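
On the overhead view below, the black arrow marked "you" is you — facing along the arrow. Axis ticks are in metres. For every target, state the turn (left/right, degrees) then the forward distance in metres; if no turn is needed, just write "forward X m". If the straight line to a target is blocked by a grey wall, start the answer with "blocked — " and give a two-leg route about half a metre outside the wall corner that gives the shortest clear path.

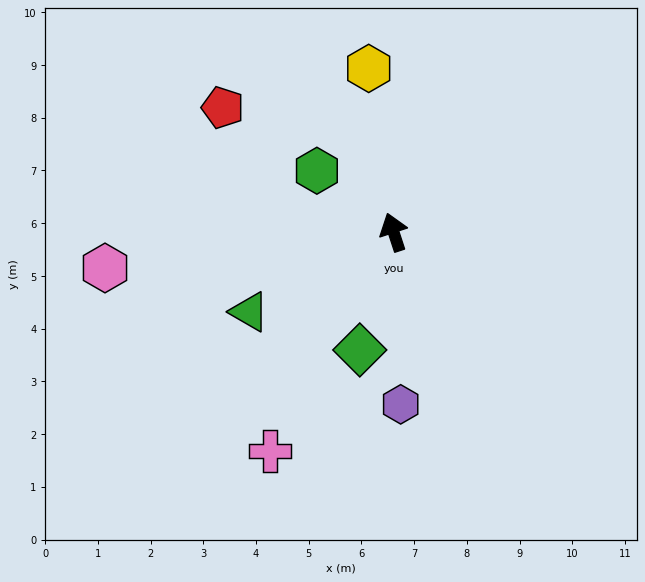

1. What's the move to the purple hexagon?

turn left 164°, forward 3.3 m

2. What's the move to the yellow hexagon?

turn right 9°, forward 3.1 m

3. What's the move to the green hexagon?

turn left 33°, forward 1.9 m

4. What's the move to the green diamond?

turn left 146°, forward 2.3 m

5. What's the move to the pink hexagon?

turn left 79°, forward 5.5 m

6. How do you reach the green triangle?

turn left 101°, forward 3.1 m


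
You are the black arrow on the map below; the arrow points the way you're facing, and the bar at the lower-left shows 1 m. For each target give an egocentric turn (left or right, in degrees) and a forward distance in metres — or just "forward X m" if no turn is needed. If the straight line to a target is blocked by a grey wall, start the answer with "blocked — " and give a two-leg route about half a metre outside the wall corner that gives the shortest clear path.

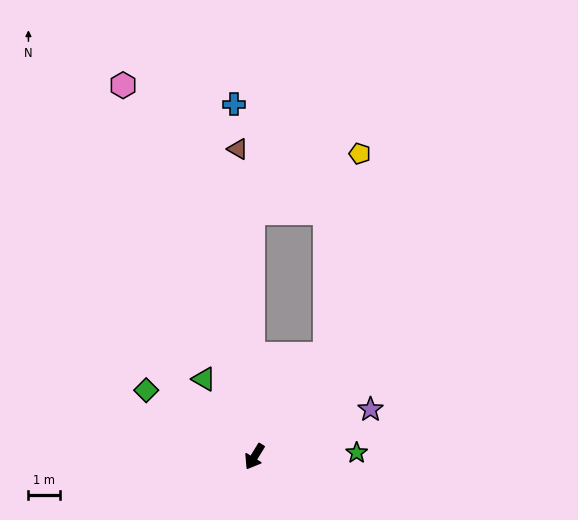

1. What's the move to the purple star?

turn left 144°, forward 3.9 m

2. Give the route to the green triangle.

turn right 115°, forward 2.9 m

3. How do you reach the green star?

turn left 124°, forward 3.2 m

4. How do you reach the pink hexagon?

turn right 129°, forward 12.3 m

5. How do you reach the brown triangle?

turn right 145°, forward 9.6 m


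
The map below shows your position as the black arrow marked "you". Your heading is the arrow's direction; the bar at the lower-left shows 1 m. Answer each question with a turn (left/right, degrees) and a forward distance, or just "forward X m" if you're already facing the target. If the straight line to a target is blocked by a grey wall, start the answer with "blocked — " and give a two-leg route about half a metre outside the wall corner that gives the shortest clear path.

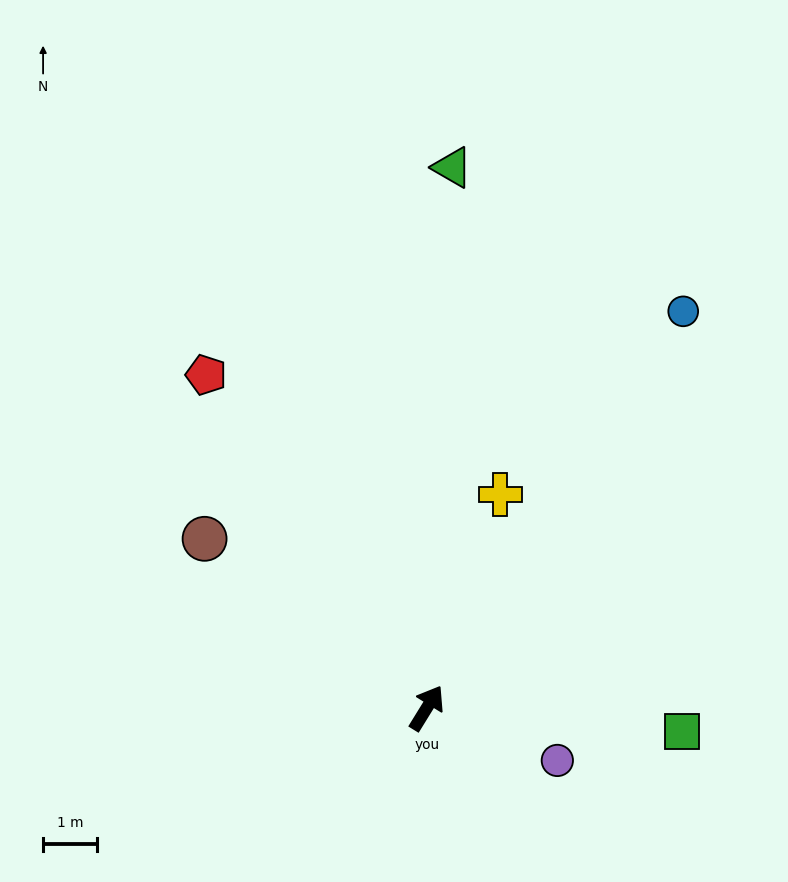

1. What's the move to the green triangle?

turn left 29°, forward 10.1 m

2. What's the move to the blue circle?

forward 8.8 m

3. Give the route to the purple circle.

turn right 80°, forward 2.6 m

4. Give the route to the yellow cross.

turn left 13°, forward 4.2 m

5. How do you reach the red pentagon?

turn left 65°, forward 7.5 m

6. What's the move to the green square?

turn right 64°, forward 4.8 m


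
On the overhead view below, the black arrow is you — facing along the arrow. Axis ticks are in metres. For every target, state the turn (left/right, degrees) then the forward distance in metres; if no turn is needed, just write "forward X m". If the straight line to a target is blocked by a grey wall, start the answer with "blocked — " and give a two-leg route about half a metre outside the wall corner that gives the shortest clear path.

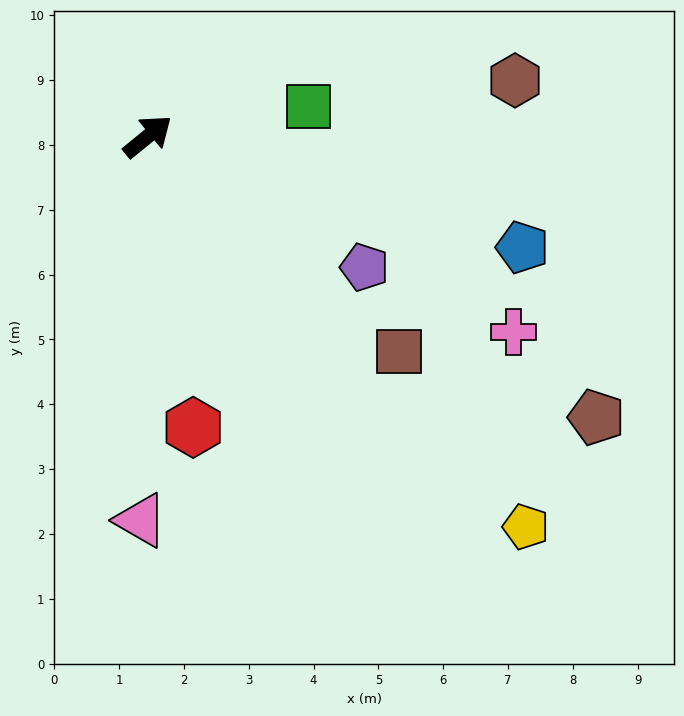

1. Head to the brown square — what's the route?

turn right 80°, forward 5.1 m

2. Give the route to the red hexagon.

turn right 120°, forward 4.5 m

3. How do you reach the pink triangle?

turn right 130°, forward 5.9 m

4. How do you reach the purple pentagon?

turn right 70°, forward 3.9 m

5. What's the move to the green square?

turn right 29°, forward 2.5 m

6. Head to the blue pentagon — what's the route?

turn right 56°, forward 6.0 m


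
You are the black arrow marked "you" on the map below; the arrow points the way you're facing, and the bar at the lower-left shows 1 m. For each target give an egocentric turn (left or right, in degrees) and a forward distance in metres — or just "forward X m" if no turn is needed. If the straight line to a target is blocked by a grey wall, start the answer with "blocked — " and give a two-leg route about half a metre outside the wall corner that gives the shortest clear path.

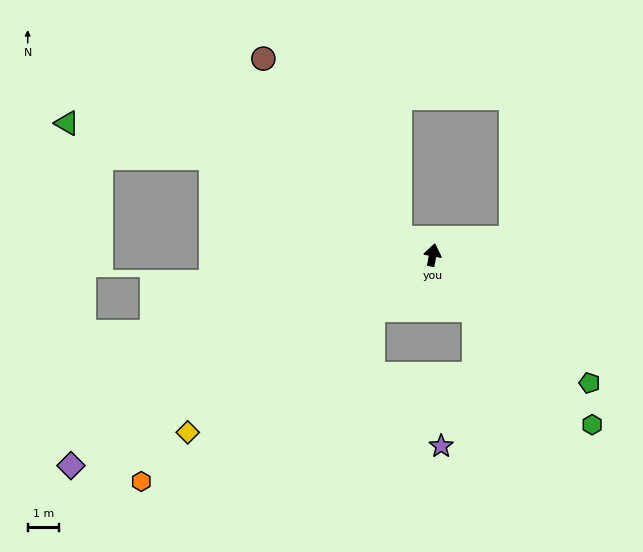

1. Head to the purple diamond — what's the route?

turn left 131°, forward 13.3 m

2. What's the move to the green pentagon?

turn right 119°, forward 6.4 m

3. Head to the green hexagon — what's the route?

turn right 126°, forward 7.4 m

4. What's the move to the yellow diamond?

turn left 136°, forward 9.6 m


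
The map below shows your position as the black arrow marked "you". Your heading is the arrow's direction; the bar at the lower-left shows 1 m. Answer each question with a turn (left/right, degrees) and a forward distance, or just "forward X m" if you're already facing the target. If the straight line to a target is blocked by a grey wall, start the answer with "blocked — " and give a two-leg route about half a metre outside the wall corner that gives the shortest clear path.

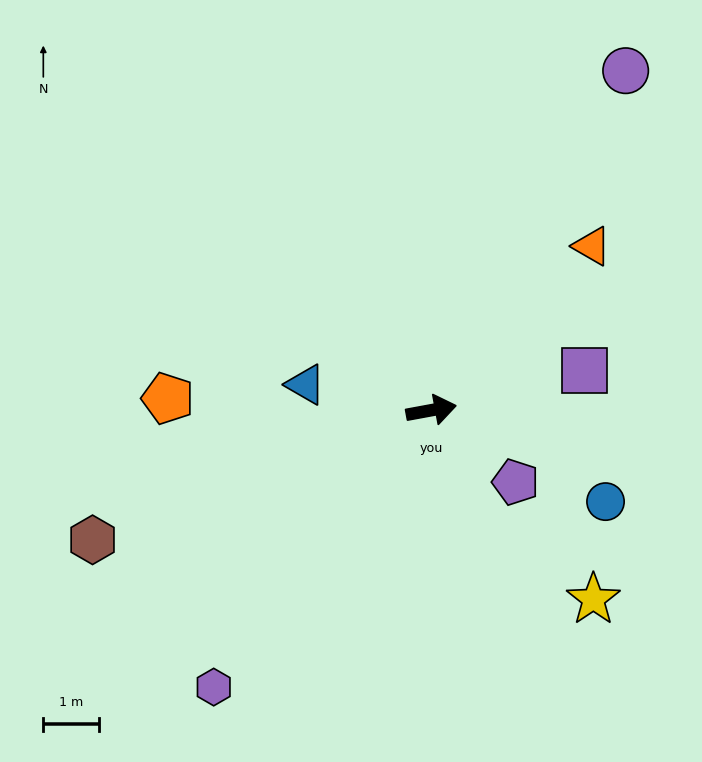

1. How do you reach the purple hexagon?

turn right 139°, forward 6.4 m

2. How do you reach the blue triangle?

turn left 158°, forward 2.3 m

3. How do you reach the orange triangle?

turn left 35°, forward 4.1 m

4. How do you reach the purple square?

turn left 4°, forward 2.9 m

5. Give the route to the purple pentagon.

turn right 51°, forward 2.0 m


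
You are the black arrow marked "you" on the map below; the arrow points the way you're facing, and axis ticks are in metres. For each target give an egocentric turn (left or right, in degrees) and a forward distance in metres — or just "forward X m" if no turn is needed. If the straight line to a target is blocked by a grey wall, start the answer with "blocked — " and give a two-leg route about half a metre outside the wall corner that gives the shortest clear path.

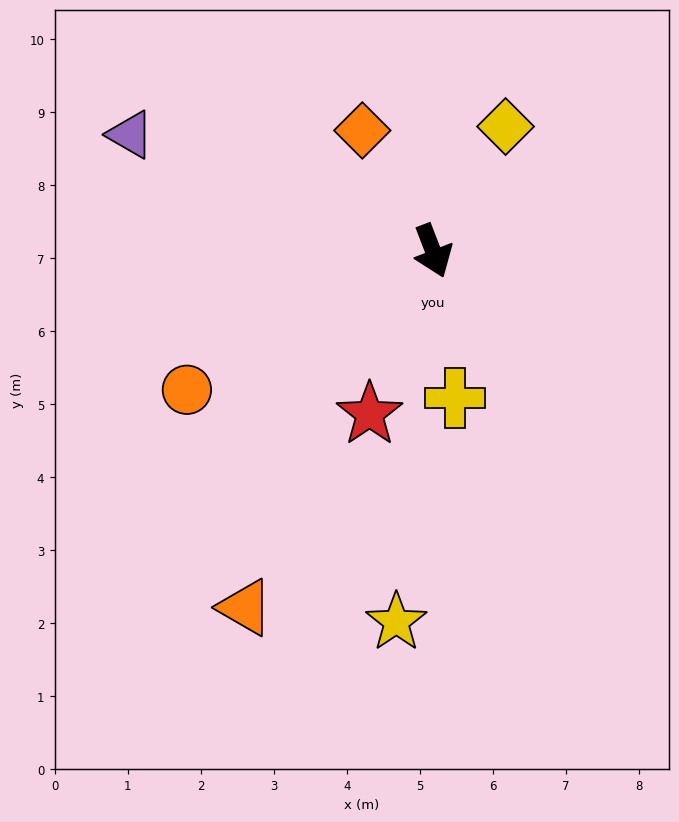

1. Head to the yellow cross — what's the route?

turn right 13°, forward 2.0 m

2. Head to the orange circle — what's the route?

turn right 82°, forward 3.9 m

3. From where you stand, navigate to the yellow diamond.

turn left 129°, forward 2.0 m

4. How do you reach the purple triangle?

turn right 132°, forward 4.4 m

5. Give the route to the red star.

turn right 42°, forward 2.4 m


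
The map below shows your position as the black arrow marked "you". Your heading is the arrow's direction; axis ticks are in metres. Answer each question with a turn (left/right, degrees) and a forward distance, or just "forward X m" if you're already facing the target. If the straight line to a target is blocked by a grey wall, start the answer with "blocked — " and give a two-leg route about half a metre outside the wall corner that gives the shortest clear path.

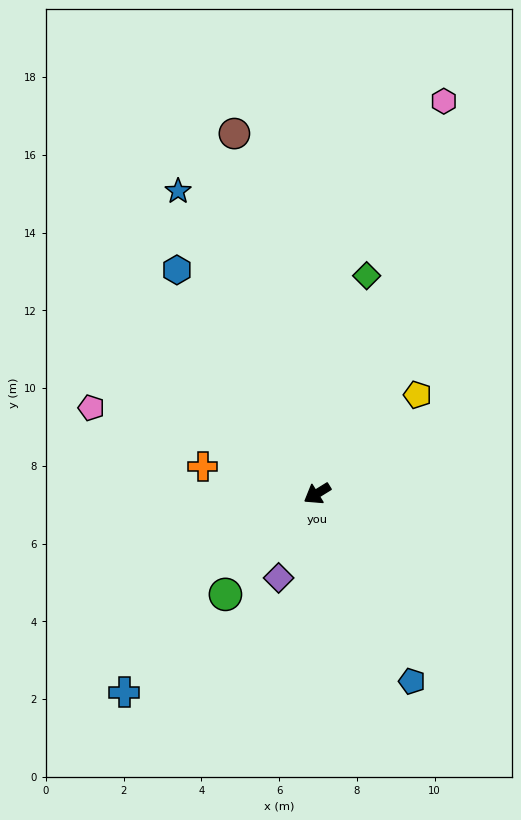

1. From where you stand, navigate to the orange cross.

turn right 45°, forward 3.0 m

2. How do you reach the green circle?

turn left 16°, forward 3.5 m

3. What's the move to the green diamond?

turn right 135°, forward 5.7 m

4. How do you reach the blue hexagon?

turn right 90°, forward 6.8 m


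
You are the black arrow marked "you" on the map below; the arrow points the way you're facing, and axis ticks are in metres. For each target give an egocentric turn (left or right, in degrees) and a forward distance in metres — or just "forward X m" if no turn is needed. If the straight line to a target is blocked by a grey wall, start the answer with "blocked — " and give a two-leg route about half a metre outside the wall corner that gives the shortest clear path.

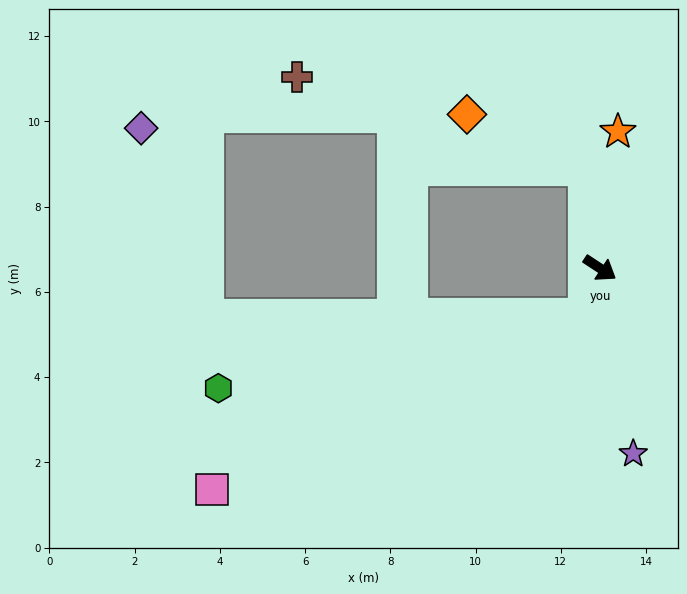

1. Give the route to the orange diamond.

blocked — turn left 131°, forward 2.4 m, then turn left 58°, forward 3.1 m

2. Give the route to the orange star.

turn left 116°, forward 3.2 m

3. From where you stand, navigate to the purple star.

turn right 47°, forward 4.4 m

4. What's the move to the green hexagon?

blocked — turn right 73°, forward 1.2 m, then turn right 63°, forward 8.8 m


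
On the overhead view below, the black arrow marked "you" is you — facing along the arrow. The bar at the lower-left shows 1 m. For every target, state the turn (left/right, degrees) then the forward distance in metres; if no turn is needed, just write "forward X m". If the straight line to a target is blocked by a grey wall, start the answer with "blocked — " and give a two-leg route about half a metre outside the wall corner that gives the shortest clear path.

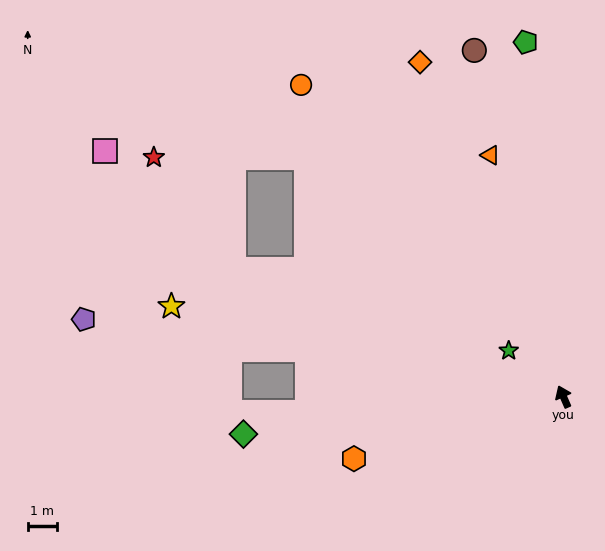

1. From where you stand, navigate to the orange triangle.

turn right 7°, forward 8.5 m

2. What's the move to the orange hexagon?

turn left 83°, forward 7.4 m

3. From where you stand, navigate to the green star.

turn left 26°, forward 2.4 m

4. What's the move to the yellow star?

turn left 53°, forward 13.6 m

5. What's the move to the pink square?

blocked — turn left 45°, forward 11.9 m, then turn right 21°, forward 5.9 m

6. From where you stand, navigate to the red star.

blocked — turn left 45°, forward 11.9 m, then turn right 33°, forward 4.7 m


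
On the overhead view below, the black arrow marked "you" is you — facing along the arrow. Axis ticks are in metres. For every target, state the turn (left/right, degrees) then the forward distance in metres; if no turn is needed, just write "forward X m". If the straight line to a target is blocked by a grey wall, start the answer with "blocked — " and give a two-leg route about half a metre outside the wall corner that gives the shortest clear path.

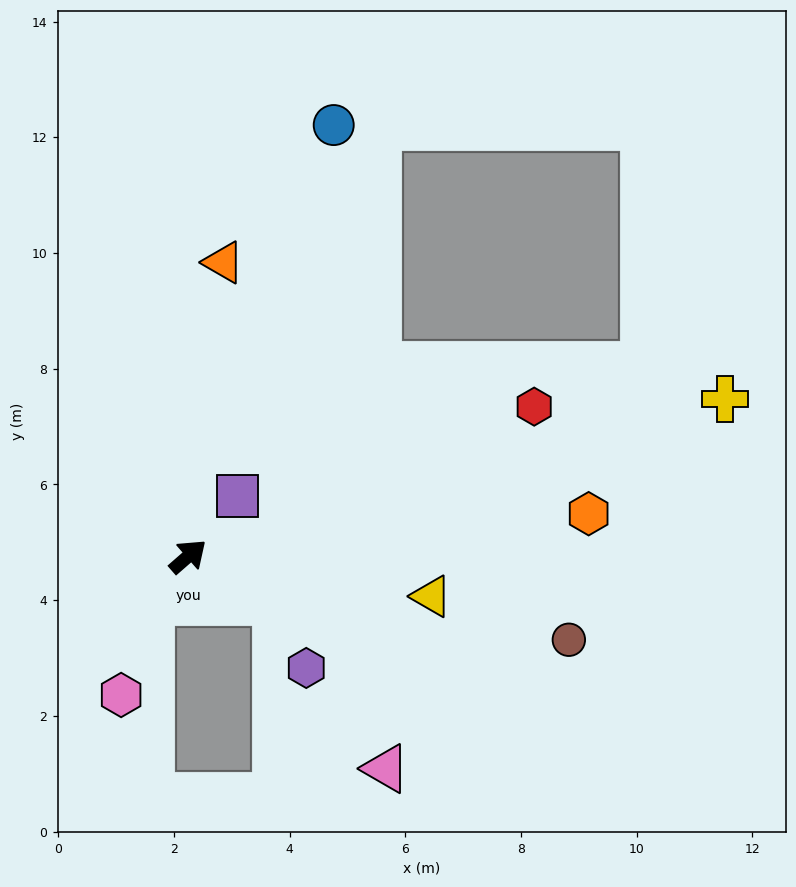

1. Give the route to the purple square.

turn left 10°, forward 1.3 m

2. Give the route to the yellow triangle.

turn right 50°, forward 4.3 m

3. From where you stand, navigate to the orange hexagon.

turn right 35°, forward 7.0 m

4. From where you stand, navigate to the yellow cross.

turn right 25°, forward 9.7 m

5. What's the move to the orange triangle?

turn left 42°, forward 5.1 m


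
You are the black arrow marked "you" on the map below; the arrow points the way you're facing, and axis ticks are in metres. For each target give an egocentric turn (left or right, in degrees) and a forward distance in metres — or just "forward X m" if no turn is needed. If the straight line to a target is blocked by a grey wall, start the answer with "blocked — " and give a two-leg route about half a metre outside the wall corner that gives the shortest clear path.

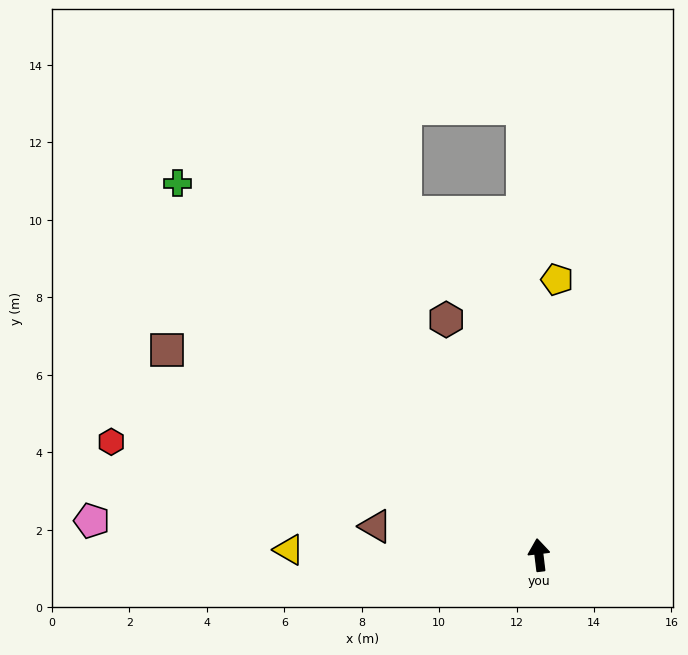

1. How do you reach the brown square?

turn left 54°, forward 11.0 m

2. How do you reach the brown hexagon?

turn left 15°, forward 6.5 m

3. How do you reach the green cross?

turn left 37°, forward 13.4 m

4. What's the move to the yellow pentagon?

turn right 11°, forward 7.1 m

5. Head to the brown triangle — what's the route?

turn left 73°, forward 4.3 m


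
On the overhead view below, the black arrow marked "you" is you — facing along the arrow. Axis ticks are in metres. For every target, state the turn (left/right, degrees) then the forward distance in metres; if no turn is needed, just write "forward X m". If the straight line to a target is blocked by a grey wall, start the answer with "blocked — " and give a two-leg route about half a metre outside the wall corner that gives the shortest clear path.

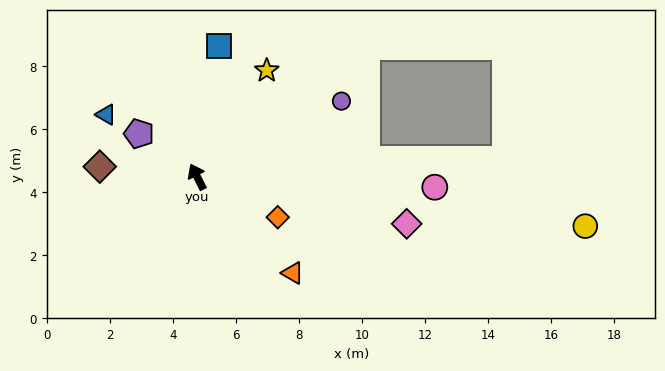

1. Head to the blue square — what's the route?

turn right 36°, forward 4.2 m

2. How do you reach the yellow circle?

turn right 124°, forward 12.4 m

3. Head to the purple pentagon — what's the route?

turn left 27°, forward 2.3 m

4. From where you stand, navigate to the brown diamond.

turn left 57°, forward 3.1 m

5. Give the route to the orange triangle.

turn right 162°, forward 4.3 m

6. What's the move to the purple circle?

turn right 89°, forward 5.2 m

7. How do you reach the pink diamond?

turn right 129°, forward 6.8 m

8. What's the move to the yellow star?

turn right 60°, forward 4.0 m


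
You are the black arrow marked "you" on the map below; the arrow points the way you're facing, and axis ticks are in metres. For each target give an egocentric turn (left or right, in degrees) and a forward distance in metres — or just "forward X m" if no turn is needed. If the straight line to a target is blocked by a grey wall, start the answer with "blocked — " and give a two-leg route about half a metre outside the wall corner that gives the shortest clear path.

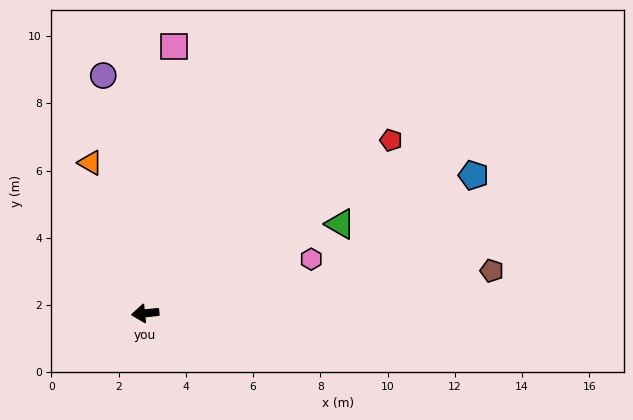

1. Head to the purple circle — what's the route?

turn right 86°, forward 7.2 m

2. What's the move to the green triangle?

turn right 161°, forward 6.4 m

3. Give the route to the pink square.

turn right 102°, forward 8.0 m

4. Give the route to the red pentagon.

turn right 151°, forward 8.9 m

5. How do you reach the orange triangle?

turn right 76°, forward 4.8 m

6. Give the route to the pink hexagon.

turn right 168°, forward 5.2 m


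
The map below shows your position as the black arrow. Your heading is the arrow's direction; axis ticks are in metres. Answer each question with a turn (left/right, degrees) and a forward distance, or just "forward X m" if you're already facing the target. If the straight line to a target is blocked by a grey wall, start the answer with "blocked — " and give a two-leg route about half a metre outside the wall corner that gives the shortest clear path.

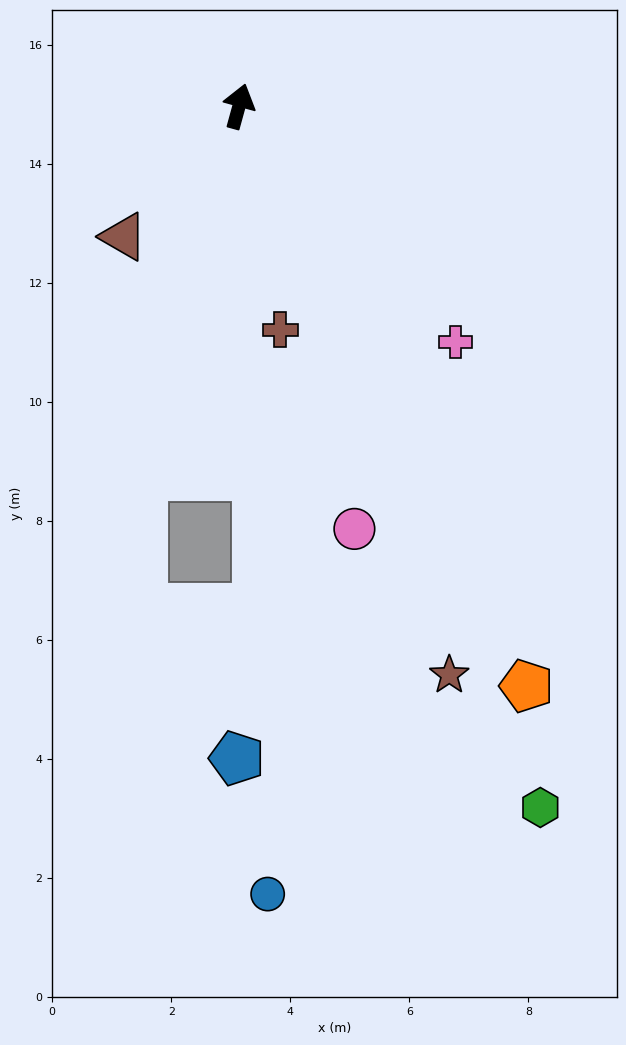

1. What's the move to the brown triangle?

turn left 154°, forward 2.9 m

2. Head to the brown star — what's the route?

turn right 144°, forward 10.2 m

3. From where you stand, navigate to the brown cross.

turn right 154°, forward 3.8 m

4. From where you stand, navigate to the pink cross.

turn right 122°, forward 5.4 m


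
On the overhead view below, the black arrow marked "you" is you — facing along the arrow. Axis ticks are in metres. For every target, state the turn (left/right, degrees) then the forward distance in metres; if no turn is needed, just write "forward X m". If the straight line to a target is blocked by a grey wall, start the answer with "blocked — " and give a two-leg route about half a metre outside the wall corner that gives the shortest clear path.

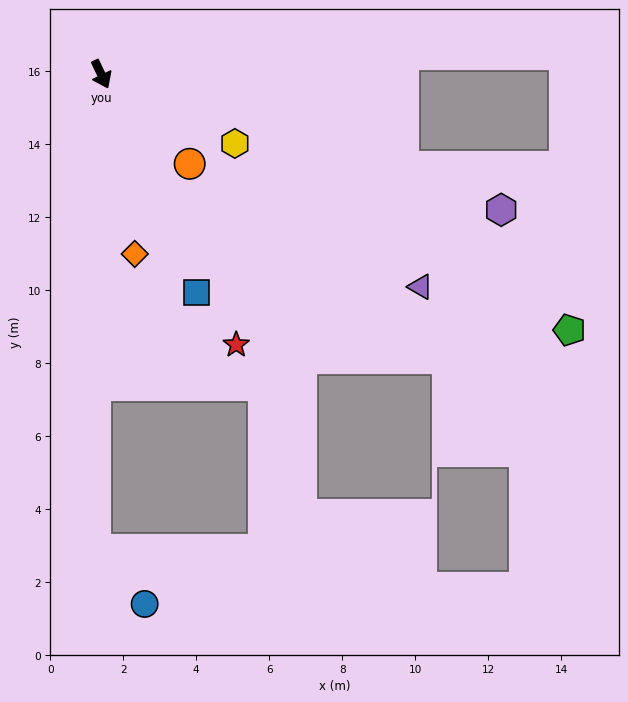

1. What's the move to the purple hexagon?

turn left 46°, forward 11.6 m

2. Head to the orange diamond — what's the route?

turn right 15°, forward 5.0 m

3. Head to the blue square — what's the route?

forward 6.5 m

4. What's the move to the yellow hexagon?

turn left 37°, forward 4.1 m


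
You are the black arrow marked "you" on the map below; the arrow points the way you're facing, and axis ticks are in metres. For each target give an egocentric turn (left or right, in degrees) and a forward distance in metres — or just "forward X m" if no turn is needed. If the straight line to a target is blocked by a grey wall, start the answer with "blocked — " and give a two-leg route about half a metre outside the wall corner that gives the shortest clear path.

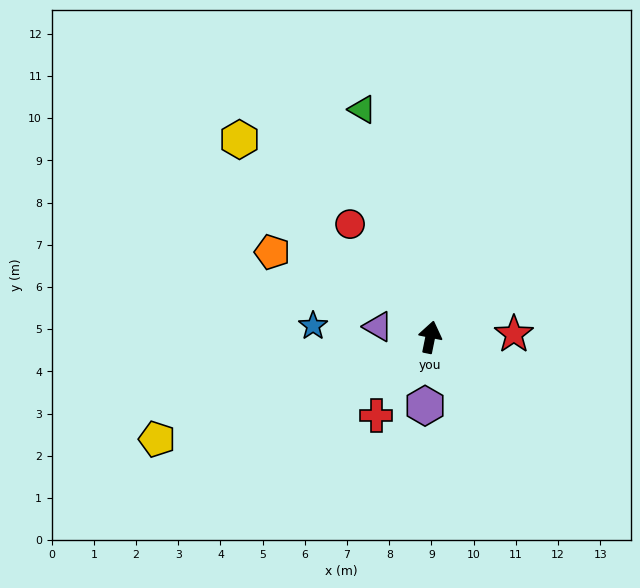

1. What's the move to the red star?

turn right 77°, forward 2.0 m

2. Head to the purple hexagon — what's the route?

turn right 173°, forward 1.6 m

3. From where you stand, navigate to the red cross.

turn left 157°, forward 2.3 m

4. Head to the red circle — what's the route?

turn left 47°, forward 3.3 m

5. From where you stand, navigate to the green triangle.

turn left 28°, forward 5.6 m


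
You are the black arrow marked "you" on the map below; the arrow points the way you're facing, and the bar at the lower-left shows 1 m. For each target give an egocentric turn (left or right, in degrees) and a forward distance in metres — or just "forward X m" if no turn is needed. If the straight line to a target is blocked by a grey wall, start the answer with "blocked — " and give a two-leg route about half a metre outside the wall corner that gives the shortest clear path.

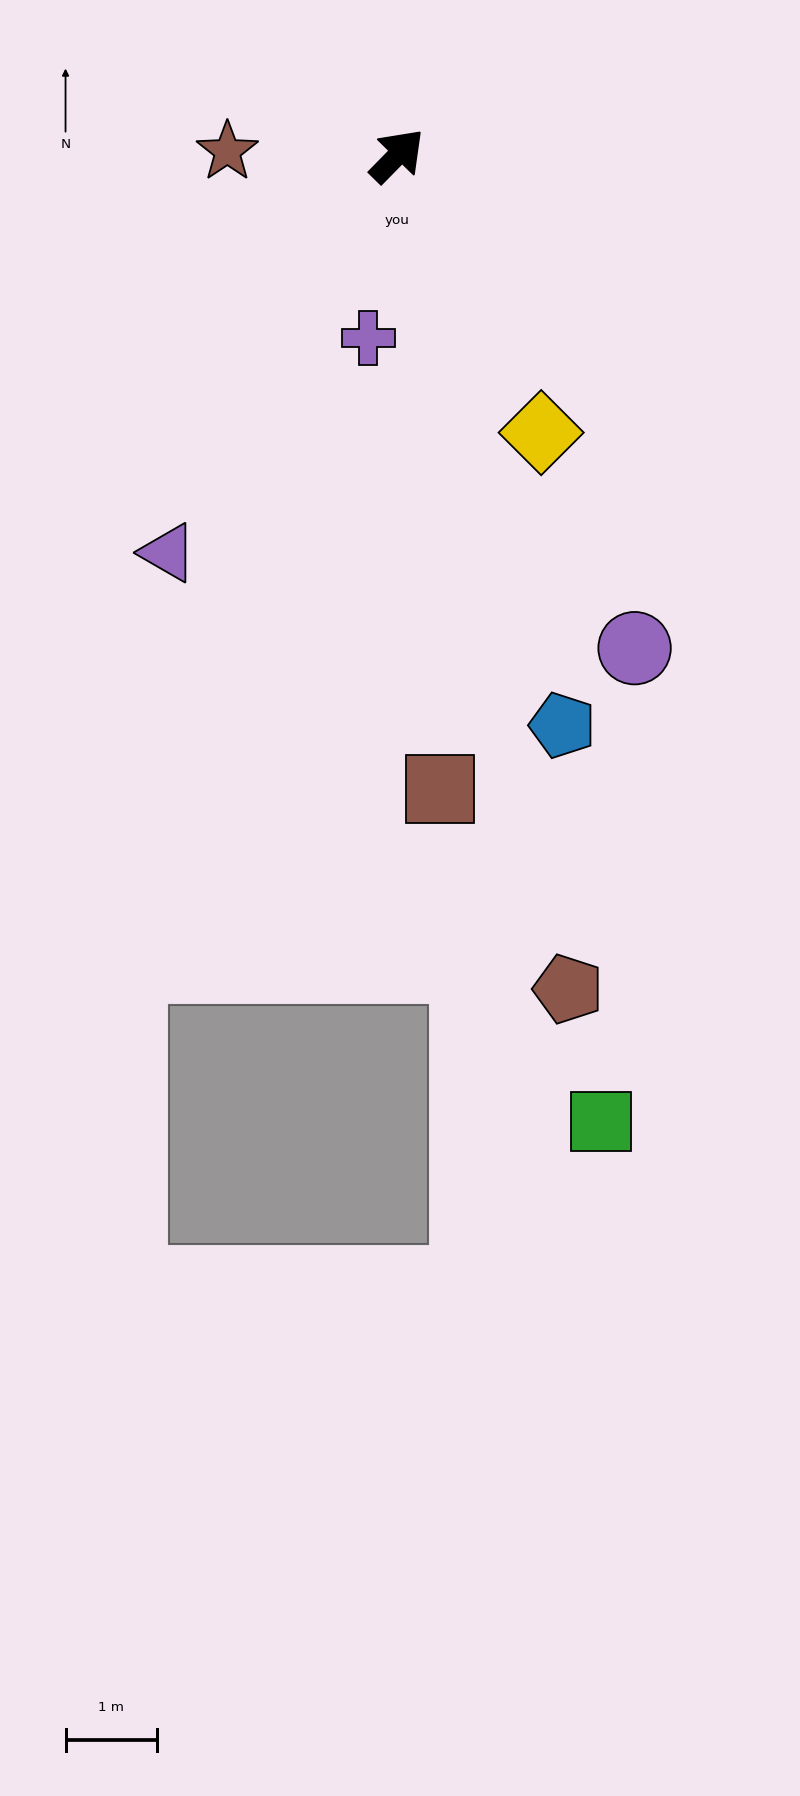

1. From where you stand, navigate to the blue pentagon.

turn right 119°, forward 6.5 m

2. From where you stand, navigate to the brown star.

turn left 133°, forward 1.9 m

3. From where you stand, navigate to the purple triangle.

turn right 166°, forward 5.0 m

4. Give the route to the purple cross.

turn right 145°, forward 2.0 m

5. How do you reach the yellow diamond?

turn right 108°, forward 3.4 m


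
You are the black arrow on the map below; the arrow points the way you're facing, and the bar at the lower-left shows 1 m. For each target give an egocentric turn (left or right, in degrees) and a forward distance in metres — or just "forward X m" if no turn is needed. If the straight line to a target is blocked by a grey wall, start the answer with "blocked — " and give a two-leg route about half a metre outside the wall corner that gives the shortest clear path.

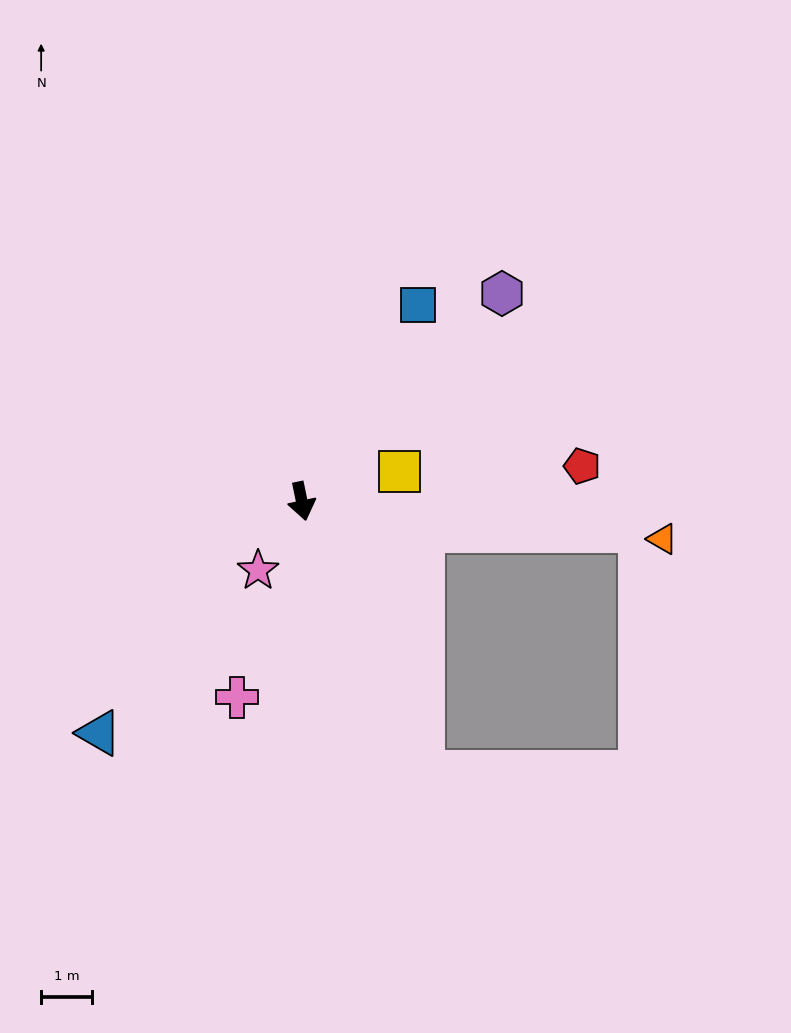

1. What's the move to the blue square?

turn left 138°, forward 4.5 m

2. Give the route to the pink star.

turn right 44°, forward 1.6 m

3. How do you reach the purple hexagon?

turn left 124°, forward 5.7 m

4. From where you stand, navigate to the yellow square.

turn left 95°, forward 2.0 m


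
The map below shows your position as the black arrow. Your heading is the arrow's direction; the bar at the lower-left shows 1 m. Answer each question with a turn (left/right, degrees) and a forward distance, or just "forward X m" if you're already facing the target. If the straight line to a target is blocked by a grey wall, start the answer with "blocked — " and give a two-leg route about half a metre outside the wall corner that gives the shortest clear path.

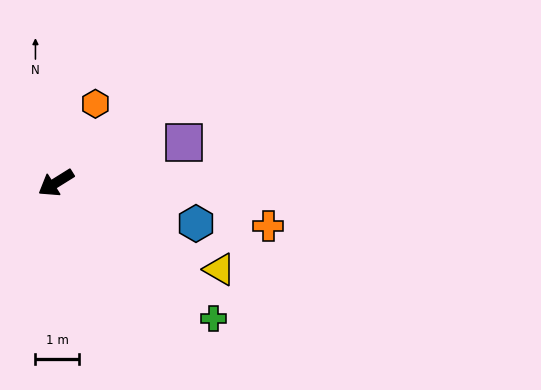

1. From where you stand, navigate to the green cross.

turn left 107°, forward 4.8 m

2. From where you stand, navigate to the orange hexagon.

turn right 148°, forward 2.0 m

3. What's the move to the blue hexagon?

turn left 132°, forward 3.4 m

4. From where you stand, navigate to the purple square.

turn left 166°, forward 3.1 m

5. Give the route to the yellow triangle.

turn left 120°, forward 4.3 m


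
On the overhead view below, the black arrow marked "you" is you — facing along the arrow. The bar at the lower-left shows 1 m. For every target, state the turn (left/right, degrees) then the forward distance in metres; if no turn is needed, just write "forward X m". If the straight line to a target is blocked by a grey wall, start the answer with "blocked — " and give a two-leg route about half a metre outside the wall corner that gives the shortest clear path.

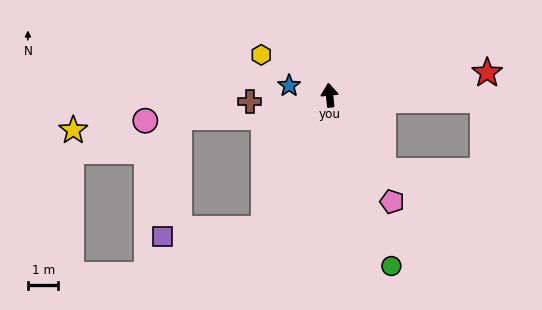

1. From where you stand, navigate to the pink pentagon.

turn right 155°, forward 4.0 m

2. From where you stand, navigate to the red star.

turn right 88°, forward 5.2 m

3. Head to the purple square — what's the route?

blocked — turn left 148°, forward 4.9 m, then turn right 60°, forward 3.3 m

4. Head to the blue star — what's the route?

turn left 71°, forward 1.4 m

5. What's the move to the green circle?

turn right 166°, forward 5.9 m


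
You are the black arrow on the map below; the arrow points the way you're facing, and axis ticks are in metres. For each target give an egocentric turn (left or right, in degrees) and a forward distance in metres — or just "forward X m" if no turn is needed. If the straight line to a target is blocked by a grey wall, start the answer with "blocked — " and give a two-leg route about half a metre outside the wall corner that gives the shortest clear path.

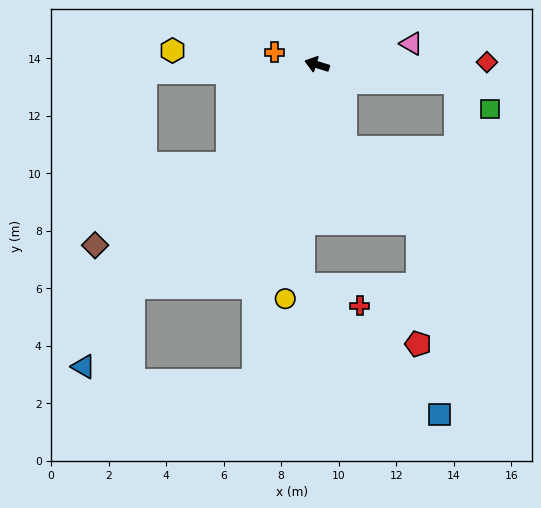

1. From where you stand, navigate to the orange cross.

forward 1.5 m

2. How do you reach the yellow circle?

turn left 100°, forward 8.2 m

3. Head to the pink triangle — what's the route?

turn right 150°, forward 3.4 m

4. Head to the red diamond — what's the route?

turn right 162°, forward 5.9 m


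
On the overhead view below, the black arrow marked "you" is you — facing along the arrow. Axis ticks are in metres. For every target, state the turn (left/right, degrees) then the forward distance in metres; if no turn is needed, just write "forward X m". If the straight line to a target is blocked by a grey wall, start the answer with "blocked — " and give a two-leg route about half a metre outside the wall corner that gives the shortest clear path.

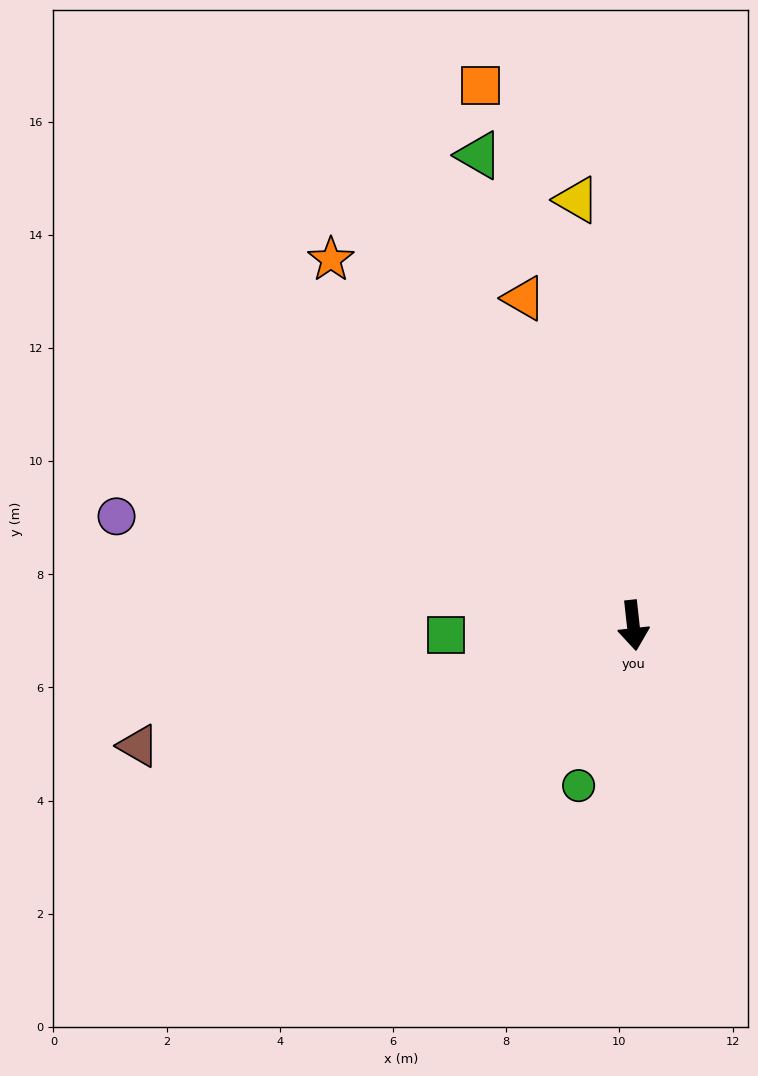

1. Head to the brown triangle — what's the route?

turn right 83°, forward 9.0 m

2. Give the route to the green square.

turn right 93°, forward 3.3 m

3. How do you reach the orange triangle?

turn right 168°, forward 6.1 m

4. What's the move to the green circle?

turn right 25°, forward 3.0 m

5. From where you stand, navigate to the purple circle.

turn right 108°, forward 9.3 m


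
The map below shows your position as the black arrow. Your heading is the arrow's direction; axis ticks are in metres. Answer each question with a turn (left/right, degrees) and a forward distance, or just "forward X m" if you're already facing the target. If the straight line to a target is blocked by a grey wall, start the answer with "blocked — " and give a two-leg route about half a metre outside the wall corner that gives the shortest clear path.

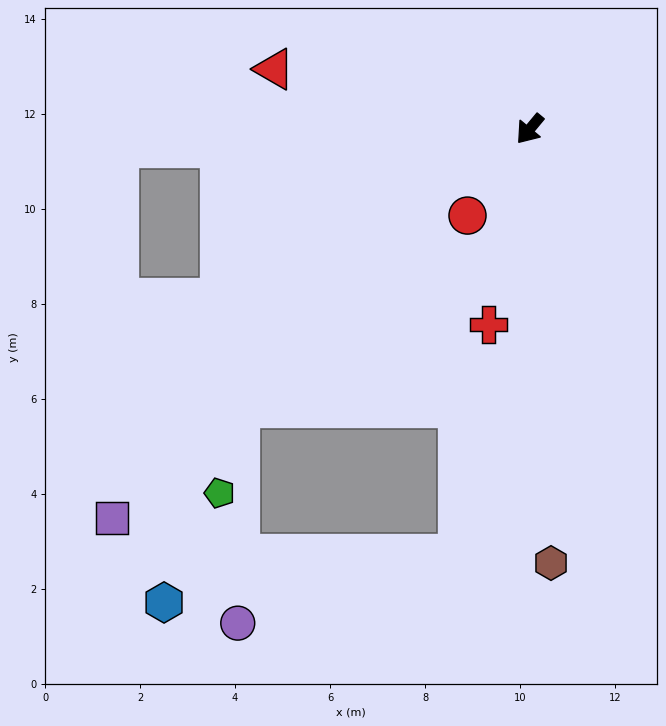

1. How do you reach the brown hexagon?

turn left 42°, forward 9.1 m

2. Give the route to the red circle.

turn left 4°, forward 2.2 m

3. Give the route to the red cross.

turn left 28°, forward 4.2 m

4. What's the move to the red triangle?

turn right 64°, forward 5.5 m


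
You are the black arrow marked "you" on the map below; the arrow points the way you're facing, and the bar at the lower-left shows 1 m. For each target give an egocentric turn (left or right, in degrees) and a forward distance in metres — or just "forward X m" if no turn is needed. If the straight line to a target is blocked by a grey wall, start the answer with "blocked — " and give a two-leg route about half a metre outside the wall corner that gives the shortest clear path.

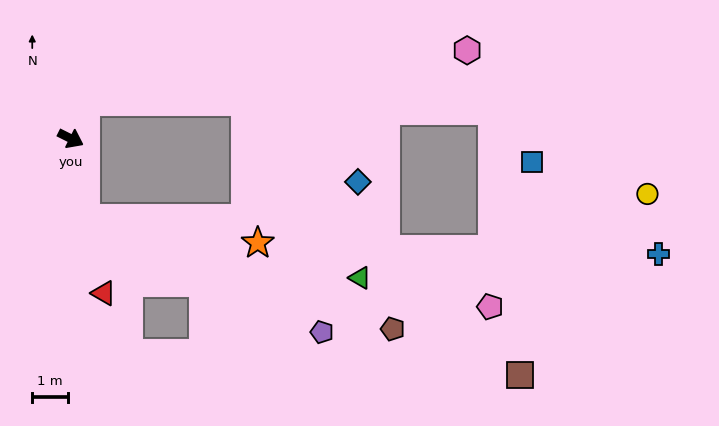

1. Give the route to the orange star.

blocked — turn right 53°, forward 2.3 m, then turn left 72°, forward 4.8 m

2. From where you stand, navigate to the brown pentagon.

blocked — turn right 53°, forward 2.3 m, then turn left 60°, forward 9.0 m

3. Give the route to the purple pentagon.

blocked — turn right 53°, forward 2.3 m, then turn left 54°, forward 7.3 m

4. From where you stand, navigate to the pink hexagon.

blocked — turn left 96°, forward 1.1 m, then turn right 62°, forward 10.7 m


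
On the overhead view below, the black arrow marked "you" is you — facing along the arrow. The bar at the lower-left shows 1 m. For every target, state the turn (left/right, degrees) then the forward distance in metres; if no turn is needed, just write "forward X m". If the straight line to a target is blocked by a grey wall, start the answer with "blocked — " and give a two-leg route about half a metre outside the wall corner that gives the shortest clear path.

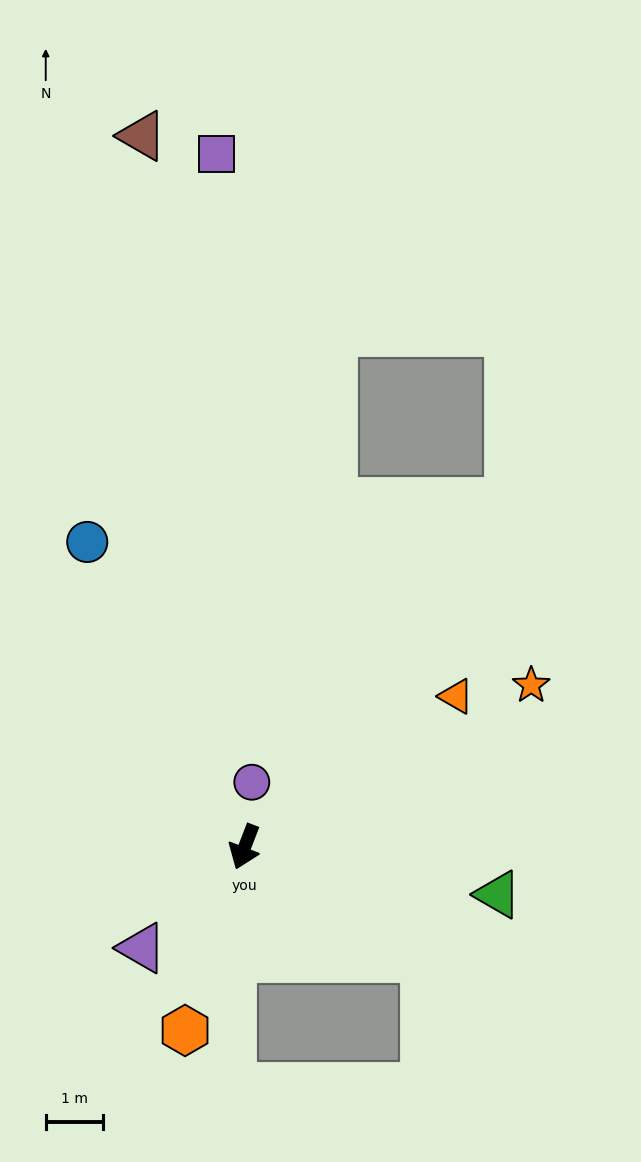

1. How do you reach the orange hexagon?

turn left 3°, forward 3.4 m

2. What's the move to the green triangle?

turn left 100°, forward 4.5 m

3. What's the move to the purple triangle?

turn right 24°, forward 2.5 m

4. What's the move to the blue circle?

turn right 132°, forward 6.0 m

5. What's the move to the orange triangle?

turn left 147°, forward 4.5 m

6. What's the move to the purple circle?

turn right 165°, forward 1.1 m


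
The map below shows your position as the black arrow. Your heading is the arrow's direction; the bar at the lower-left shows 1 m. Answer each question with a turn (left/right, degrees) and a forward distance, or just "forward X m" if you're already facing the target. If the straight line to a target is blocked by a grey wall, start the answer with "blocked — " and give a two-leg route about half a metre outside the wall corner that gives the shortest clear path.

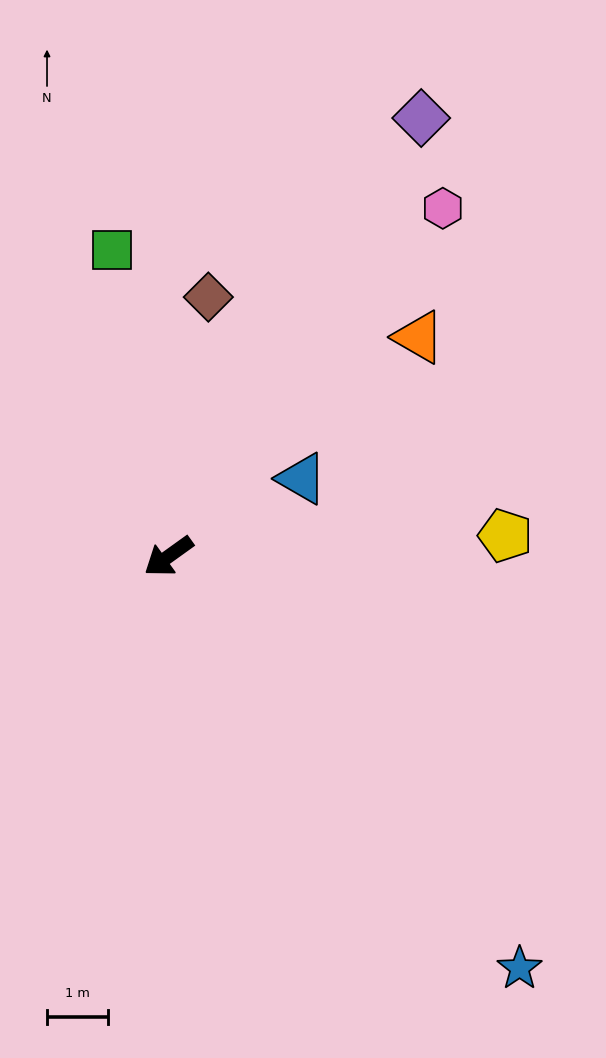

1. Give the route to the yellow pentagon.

turn left 148°, forward 5.5 m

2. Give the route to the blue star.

turn left 95°, forward 8.8 m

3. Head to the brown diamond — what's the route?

turn right 134°, forward 4.3 m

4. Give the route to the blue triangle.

turn left 175°, forward 2.5 m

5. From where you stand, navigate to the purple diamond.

turn right 156°, forward 8.3 m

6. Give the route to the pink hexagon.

turn right 164°, forward 7.2 m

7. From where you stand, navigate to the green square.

turn right 115°, forward 5.1 m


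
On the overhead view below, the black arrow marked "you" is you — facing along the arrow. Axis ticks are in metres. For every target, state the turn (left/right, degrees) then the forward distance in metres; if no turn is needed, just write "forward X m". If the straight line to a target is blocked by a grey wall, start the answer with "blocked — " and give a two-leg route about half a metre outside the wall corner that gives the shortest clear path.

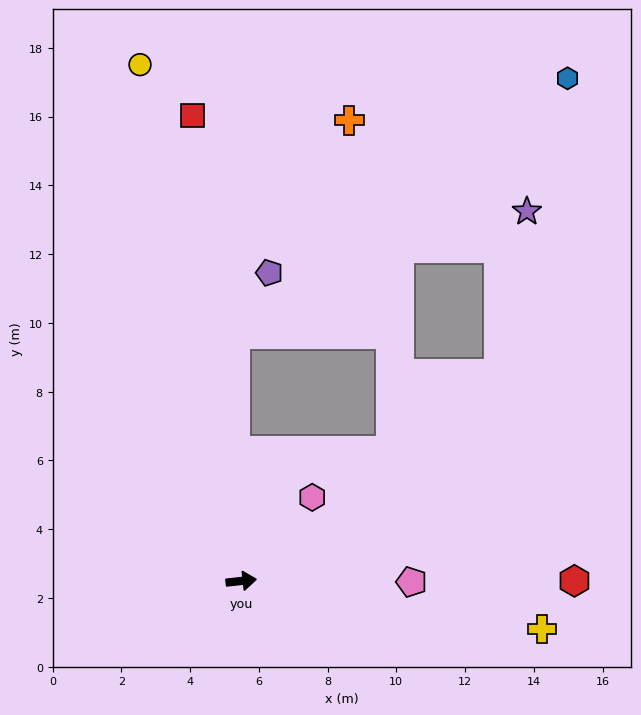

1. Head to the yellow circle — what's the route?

turn left 95°, forward 15.3 m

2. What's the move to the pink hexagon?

turn left 43°, forward 3.2 m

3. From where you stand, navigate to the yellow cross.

turn right 15°, forward 8.9 m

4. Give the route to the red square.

turn left 90°, forward 13.6 m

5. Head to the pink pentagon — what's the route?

turn right 7°, forward 5.0 m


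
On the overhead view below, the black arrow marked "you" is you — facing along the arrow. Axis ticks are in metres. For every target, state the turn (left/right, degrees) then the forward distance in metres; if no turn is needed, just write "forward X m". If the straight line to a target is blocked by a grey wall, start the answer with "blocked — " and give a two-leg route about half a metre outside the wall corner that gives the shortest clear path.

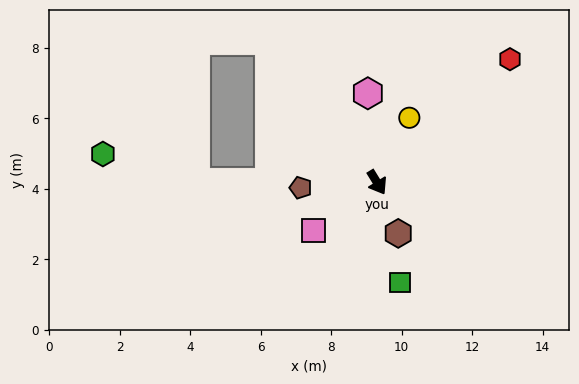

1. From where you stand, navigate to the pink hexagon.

turn left 154°, forward 2.5 m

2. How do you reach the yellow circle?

turn left 122°, forward 2.1 m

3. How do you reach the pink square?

turn right 84°, forward 2.3 m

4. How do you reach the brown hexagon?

turn right 9°, forward 1.6 m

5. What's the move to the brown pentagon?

turn right 118°, forward 2.2 m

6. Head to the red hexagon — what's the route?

turn left 101°, forward 5.1 m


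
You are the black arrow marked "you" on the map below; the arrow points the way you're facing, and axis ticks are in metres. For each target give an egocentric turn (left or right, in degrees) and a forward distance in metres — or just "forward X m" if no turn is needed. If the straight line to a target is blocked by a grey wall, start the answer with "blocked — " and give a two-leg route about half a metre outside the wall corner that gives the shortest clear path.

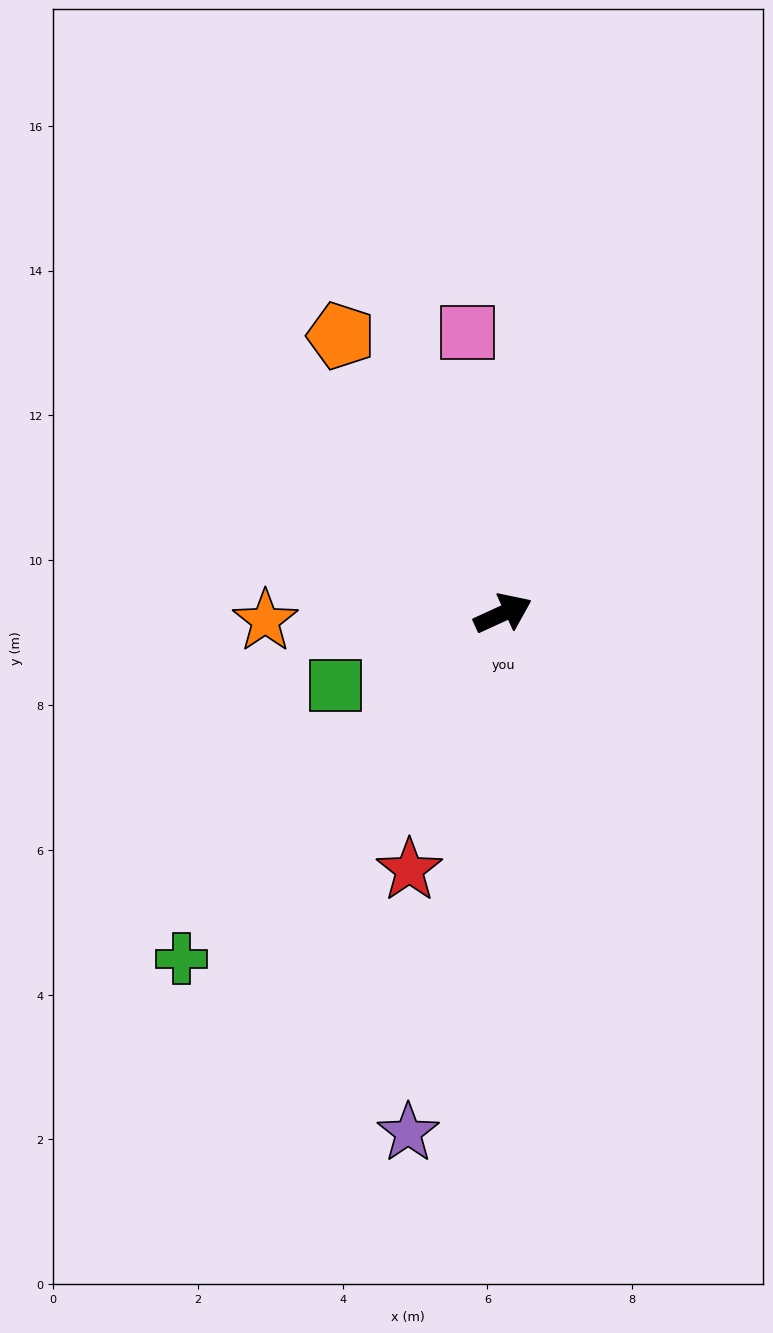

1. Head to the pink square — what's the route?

turn left 73°, forward 3.9 m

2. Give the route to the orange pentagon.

turn left 96°, forward 4.4 m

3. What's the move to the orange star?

turn left 157°, forward 3.3 m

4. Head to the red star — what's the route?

turn right 135°, forward 3.8 m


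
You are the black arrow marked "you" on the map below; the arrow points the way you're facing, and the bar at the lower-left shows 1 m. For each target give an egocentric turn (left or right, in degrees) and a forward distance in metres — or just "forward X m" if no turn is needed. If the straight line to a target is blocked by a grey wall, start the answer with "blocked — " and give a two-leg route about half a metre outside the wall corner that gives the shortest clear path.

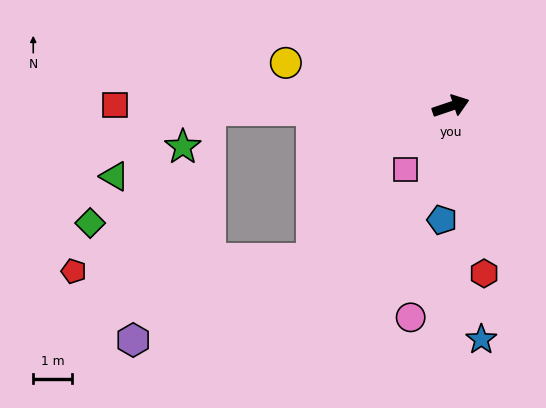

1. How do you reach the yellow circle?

turn left 147°, forward 4.4 m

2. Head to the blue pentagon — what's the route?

turn right 113°, forward 2.9 m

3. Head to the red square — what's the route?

turn left 161°, forward 8.6 m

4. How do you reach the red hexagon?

turn right 97°, forward 4.4 m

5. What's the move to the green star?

blocked — turn left 162°, forward 6.2 m, then turn left 54°, forward 1.2 m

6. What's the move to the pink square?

turn right 144°, forward 2.0 m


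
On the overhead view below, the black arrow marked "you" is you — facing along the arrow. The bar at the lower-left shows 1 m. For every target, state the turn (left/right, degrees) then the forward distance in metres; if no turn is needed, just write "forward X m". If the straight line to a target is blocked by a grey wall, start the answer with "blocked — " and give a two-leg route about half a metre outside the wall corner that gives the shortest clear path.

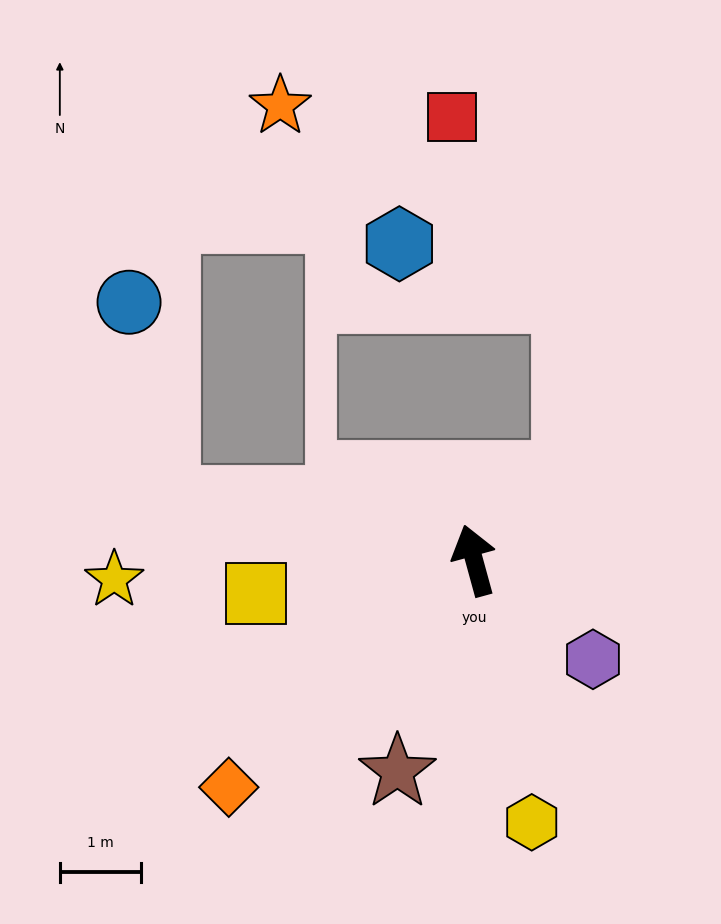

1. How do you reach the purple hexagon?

turn right 145°, forward 1.9 m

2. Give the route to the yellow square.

turn left 83°, forward 2.7 m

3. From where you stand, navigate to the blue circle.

blocked — turn left 64°, forward 3.9 m, then turn right 69°, forward 2.5 m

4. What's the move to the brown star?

turn left 145°, forward 2.8 m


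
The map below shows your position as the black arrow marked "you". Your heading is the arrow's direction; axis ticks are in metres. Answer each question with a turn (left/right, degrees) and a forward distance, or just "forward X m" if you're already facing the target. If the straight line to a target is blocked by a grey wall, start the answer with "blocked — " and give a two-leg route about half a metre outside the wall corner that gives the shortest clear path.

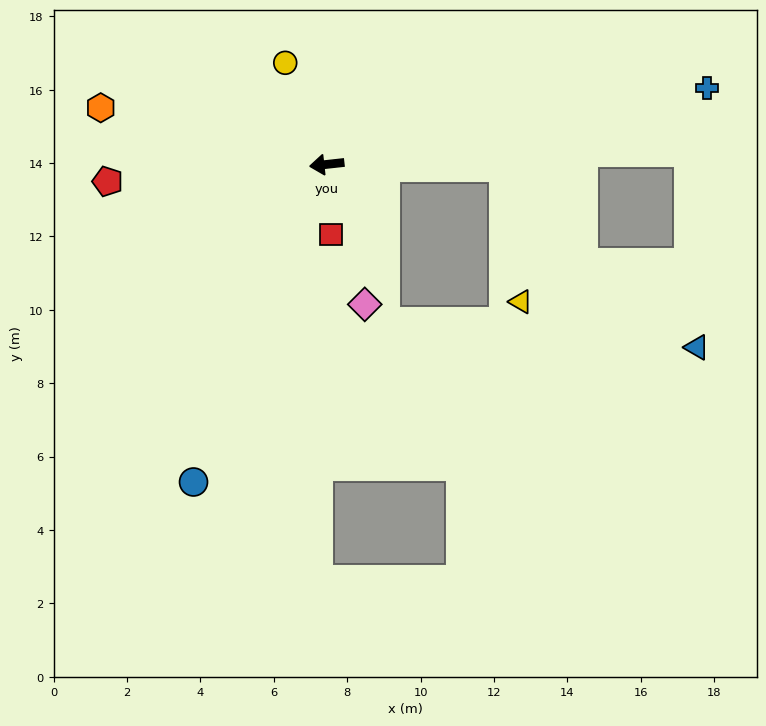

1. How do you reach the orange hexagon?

turn right 20°, forward 6.4 m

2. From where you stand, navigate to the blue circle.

turn left 61°, forward 9.4 m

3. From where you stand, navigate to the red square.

turn left 87°, forward 1.9 m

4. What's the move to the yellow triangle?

blocked — turn left 173°, forward 4.9 m, then turn right 83°, forward 3.7 m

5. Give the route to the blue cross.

turn right 175°, forward 10.6 m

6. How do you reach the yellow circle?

turn right 74°, forward 3.0 m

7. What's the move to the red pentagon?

forward 6.0 m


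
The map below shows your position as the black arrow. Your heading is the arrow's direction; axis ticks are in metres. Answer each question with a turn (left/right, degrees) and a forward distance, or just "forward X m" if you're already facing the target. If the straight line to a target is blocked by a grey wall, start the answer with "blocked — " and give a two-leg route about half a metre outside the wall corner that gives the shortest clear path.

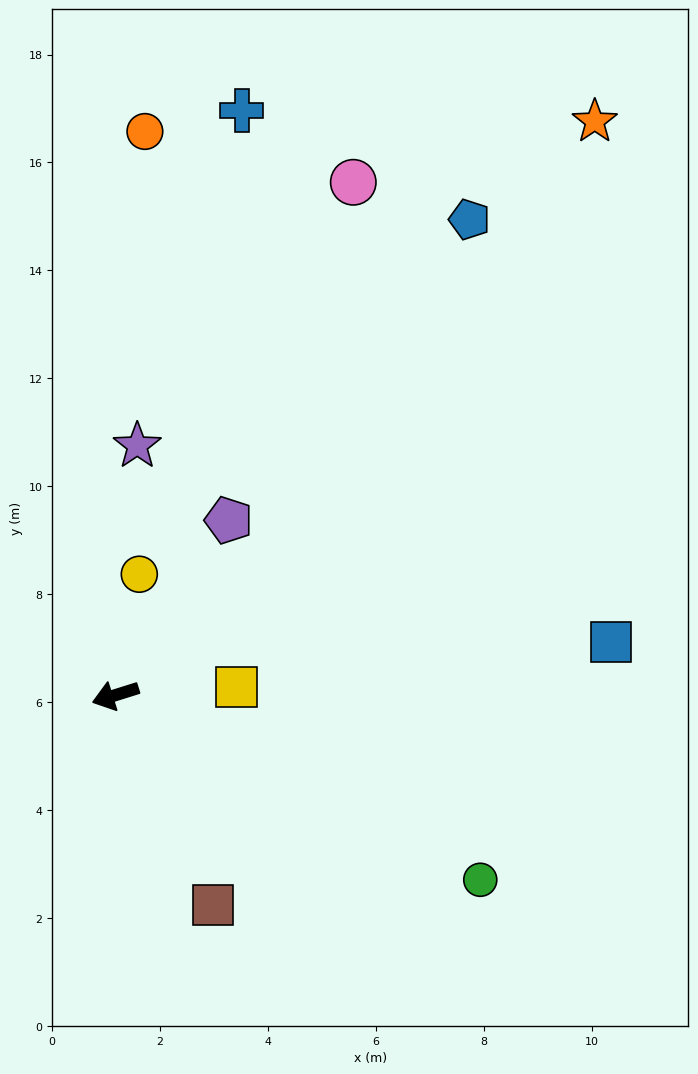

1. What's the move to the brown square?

turn left 97°, forward 4.3 m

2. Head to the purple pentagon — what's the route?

turn right 140°, forward 3.9 m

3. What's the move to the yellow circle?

turn right 119°, forward 2.3 m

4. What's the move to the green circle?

turn left 136°, forward 7.6 m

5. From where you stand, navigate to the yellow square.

turn left 166°, forward 2.2 m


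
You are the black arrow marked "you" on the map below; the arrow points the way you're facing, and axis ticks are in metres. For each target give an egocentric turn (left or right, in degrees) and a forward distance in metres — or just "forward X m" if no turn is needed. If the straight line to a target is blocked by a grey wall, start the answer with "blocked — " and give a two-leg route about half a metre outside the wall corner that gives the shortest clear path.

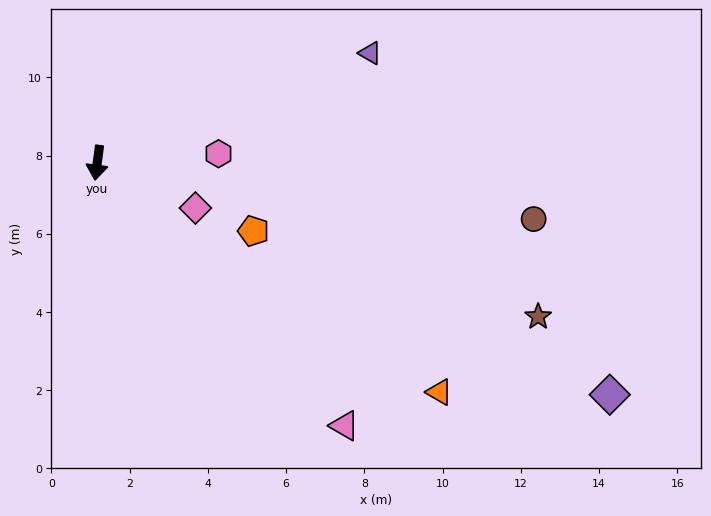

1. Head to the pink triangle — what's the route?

turn left 51°, forward 9.2 m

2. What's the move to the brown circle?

turn left 90°, forward 11.3 m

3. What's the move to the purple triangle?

turn left 119°, forward 7.5 m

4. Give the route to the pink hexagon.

turn left 102°, forward 3.1 m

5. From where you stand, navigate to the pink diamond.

turn left 73°, forward 2.8 m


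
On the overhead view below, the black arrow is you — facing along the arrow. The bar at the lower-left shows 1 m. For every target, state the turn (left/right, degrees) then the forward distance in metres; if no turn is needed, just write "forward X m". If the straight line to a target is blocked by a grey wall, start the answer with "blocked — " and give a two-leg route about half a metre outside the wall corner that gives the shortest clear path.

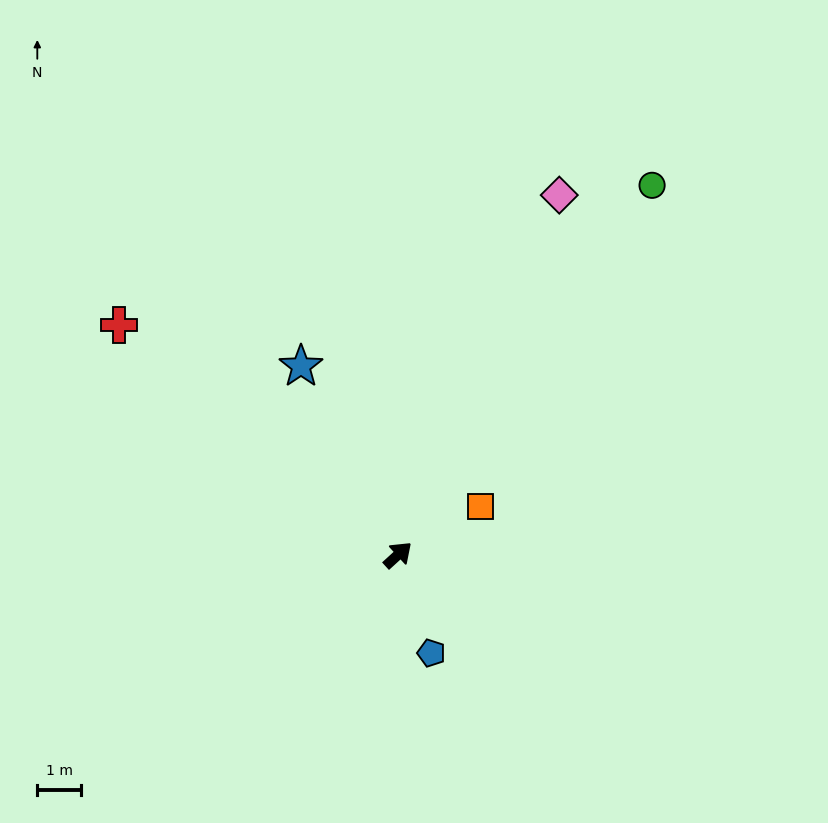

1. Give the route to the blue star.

turn left 75°, forward 4.9 m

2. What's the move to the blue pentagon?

turn right 114°, forward 2.4 m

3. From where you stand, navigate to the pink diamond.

turn left 23°, forward 9.0 m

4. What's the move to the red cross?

turn left 98°, forward 8.3 m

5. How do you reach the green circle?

turn left 13°, forward 10.3 m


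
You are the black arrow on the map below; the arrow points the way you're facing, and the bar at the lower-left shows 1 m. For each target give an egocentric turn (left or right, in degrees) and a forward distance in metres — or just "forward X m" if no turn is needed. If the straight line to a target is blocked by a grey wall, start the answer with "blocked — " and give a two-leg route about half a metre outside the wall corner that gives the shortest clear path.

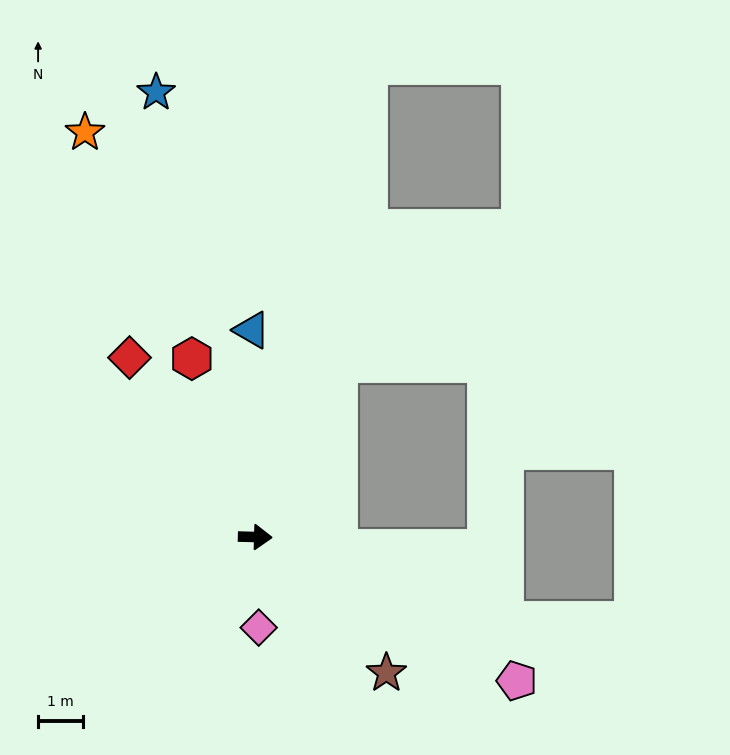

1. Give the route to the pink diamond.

turn right 86°, forward 2.0 m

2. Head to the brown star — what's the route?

turn right 44°, forward 4.2 m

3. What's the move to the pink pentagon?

turn right 27°, forward 6.6 m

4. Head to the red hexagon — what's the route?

turn left 111°, forward 4.2 m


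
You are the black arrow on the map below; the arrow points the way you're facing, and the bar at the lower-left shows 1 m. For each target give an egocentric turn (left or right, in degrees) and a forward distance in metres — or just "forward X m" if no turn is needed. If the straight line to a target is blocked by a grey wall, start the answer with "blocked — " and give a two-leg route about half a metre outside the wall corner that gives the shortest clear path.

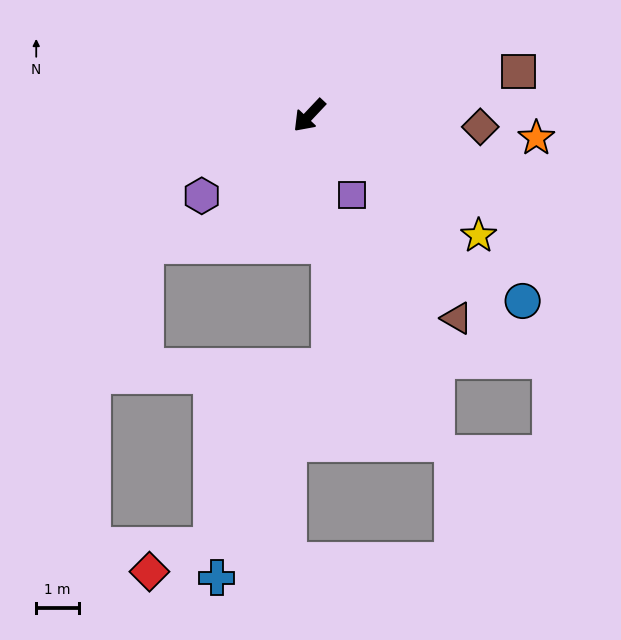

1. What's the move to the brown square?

turn left 145°, forward 5.1 m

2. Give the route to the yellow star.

turn left 98°, forward 4.9 m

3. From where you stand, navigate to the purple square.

turn left 72°, forward 2.1 m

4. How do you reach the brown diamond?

turn left 129°, forward 4.1 m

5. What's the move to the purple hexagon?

turn right 10°, forward 3.2 m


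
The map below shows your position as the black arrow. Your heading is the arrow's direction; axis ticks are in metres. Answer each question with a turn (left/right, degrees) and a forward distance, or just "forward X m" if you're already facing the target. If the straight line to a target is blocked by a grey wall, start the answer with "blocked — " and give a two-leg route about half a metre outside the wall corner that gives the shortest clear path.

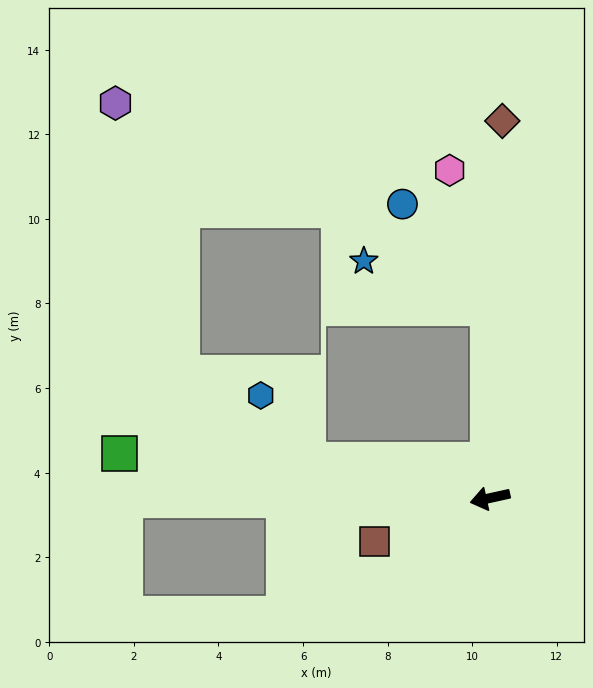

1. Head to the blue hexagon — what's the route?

blocked — turn right 24°, forward 4.4 m, then turn right 42°, forward 1.9 m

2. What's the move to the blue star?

blocked — turn right 102°, forward 4.5 m, then turn left 69°, forward 3.1 m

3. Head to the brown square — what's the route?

turn left 8°, forward 2.9 m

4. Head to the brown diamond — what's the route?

turn right 104°, forward 8.9 m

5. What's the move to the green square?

turn right 19°, forward 8.8 m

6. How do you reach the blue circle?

blocked — turn right 102°, forward 4.5 m, then turn left 39°, forward 3.2 m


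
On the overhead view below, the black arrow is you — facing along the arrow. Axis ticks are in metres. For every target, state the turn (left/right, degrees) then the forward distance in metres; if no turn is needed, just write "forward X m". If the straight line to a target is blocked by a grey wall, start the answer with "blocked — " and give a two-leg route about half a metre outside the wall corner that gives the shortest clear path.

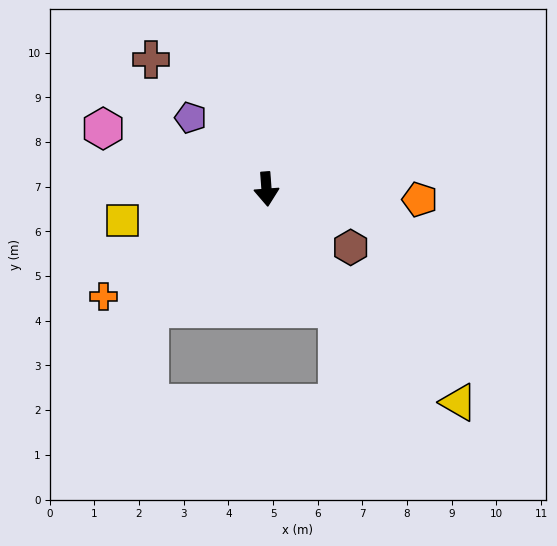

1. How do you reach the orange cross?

turn right 61°, forward 4.4 m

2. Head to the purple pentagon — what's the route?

turn right 138°, forward 2.3 m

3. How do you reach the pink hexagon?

turn right 115°, forward 3.9 m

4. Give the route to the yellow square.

turn right 82°, forward 3.3 m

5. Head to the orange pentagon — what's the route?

turn left 82°, forward 3.4 m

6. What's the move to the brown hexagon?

turn left 51°, forward 2.3 m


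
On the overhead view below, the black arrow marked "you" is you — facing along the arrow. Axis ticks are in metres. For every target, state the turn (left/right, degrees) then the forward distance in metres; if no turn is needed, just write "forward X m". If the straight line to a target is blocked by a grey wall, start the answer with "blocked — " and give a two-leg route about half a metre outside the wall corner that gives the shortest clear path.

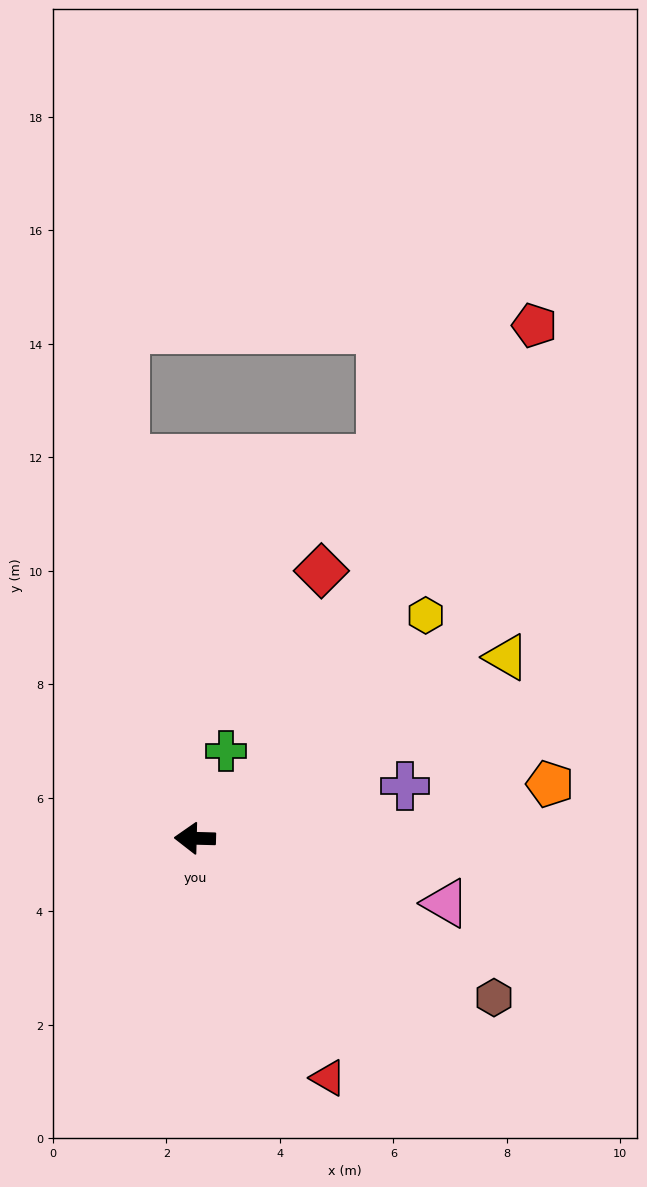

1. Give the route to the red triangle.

turn left 121°, forward 4.8 m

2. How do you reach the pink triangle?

turn left 167°, forward 4.6 m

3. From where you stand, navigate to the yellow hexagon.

turn right 134°, forward 5.7 m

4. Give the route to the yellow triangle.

turn right 148°, forward 6.3 m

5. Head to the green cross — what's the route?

turn right 108°, forward 1.6 m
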